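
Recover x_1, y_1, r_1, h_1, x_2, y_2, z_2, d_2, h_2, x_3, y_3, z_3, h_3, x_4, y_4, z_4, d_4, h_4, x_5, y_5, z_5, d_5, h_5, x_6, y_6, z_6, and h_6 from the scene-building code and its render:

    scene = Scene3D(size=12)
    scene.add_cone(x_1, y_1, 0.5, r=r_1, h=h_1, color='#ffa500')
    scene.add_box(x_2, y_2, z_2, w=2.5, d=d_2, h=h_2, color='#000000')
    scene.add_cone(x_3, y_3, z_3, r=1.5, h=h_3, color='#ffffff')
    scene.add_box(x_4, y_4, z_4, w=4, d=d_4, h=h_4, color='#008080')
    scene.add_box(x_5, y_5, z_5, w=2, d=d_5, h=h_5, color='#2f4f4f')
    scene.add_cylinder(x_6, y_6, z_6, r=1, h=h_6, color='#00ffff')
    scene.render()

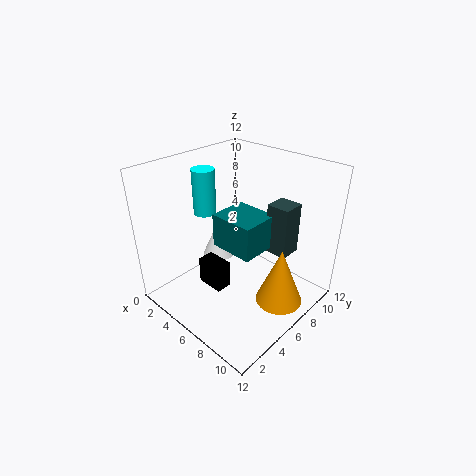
x_1 = 9.5, y_1 = 7.5, r_1 = 2, h_1 = 5, x_2 = 2.5, y_2 = 4.5, z_2 = 0.5, d_2 = 1.5, h_2 = 2.5, x_3 = 2, y_3 = 7.5, z_3 = 2, h_3 = 3.5, x_4 = 3.5, y_4 = 5.5, z_4 = 4.5, d_4 = 3.5, h_4 = 3, x_5 = 7, y_5 = 8.5, z_5 = 4, d_5 = 2, h_5 = 4.5, x_6 = 2, y_6 = 6, z_6 = 7, h_6 = 4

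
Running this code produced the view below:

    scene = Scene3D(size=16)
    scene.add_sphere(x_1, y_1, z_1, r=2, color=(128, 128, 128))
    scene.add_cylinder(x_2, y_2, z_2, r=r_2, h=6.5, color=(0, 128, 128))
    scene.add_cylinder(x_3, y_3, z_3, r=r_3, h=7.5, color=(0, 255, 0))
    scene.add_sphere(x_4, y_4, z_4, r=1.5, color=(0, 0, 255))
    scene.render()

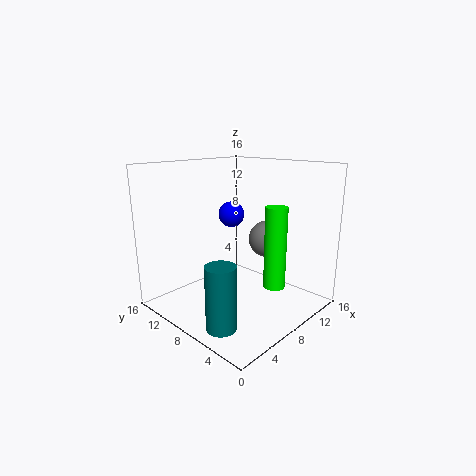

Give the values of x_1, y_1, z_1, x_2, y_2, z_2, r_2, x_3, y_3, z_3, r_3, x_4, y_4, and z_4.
x_1 = 10, y_1 = 5.5, z_1 = 8, x_2 = 2, y_2 = 4.5, z_2 = 1, r_2 = 1.5, x_3 = 5.5, y_3 = 1, z_3 = 5.5, r_3 = 1, x_4 = 9.5, y_4 = 10.5, z_4 = 10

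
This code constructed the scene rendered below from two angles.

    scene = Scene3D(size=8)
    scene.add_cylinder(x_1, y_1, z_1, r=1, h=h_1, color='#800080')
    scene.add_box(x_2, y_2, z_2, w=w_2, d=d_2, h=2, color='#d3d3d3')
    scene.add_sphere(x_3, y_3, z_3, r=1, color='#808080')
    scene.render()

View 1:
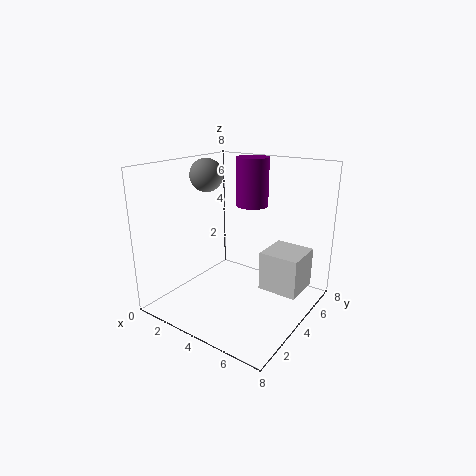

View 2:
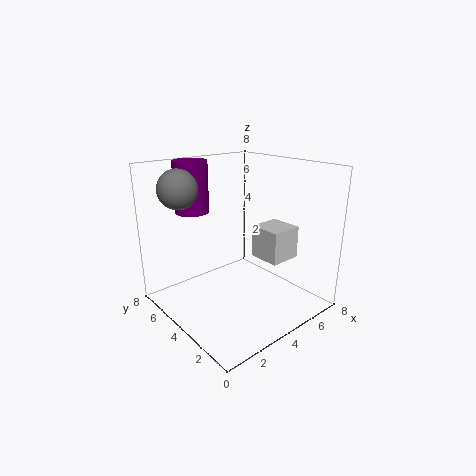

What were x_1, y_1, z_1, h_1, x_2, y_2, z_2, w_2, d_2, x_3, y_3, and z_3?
x_1 = 3
y_1 = 7
z_1 = 5
h_1 = 3
x_2 = 6
y_2 = 3
z_2 = 2
w_2 = 2
d_2 = 2
x_3 = 1
y_3 = 5
z_3 = 7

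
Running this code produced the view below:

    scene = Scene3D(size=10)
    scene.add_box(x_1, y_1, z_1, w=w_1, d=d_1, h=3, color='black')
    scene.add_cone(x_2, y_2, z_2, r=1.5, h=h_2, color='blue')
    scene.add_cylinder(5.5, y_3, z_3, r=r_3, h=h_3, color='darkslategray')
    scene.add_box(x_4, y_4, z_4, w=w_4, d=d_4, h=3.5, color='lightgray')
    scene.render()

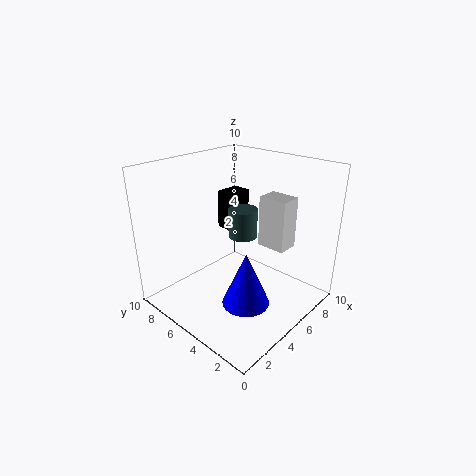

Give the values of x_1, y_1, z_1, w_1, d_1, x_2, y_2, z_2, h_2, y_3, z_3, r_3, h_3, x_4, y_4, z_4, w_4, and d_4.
x_1 = 7
y_1 = 7.5
z_1 = 4
w_1 = 2
d_1 = 1.5
x_2 = 3
y_2 = 2.5
z_2 = 2
h_2 = 3.5
y_3 = 5
z_3 = 5
r_3 = 1
h_3 = 2
x_4 = 6
y_4 = 2
z_4 = 4.5
w_4 = 1.5
d_4 = 2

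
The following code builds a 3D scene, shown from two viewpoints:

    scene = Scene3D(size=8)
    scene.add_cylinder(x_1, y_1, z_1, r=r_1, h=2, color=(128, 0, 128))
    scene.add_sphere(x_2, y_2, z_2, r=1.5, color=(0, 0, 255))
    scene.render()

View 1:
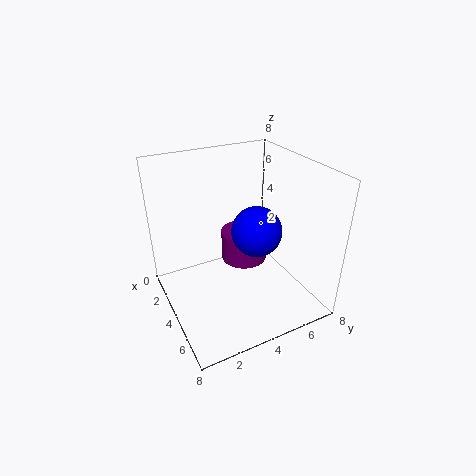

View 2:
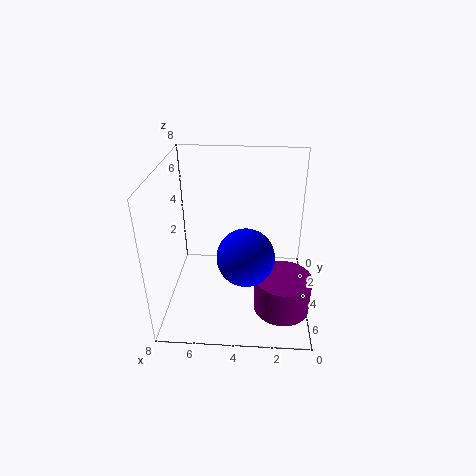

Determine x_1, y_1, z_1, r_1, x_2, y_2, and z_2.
x_1 = 1.5; y_1 = 5.75; z_1 = 0.75; r_1 = 1.5; x_2 = 3.5; y_2 = 5.5; z_2 = 3.75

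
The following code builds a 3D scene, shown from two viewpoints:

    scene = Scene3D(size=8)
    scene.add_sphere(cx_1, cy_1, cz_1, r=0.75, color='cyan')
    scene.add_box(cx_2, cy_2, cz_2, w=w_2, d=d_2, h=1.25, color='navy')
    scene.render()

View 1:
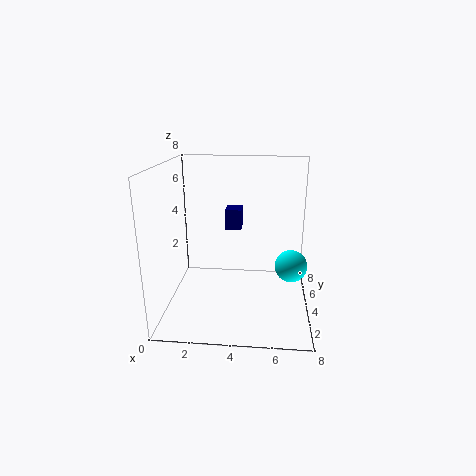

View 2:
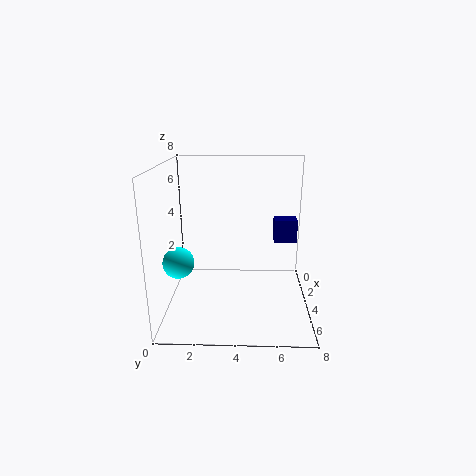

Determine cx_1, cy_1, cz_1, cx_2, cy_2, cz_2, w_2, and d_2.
cx_1 = 6.75
cy_1 = 1.25
cz_1 = 3.75
cx_2 = 3
cy_2 = 6
cz_2 = 3.75
w_2 = 1
d_2 = 1.25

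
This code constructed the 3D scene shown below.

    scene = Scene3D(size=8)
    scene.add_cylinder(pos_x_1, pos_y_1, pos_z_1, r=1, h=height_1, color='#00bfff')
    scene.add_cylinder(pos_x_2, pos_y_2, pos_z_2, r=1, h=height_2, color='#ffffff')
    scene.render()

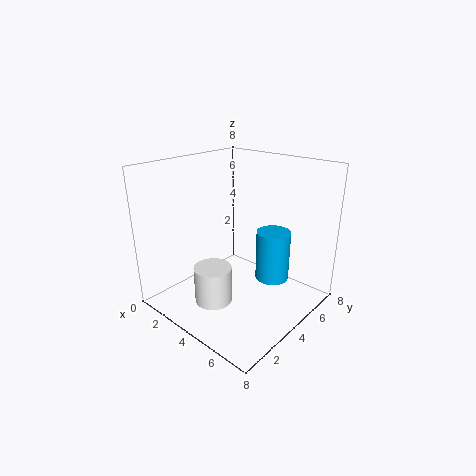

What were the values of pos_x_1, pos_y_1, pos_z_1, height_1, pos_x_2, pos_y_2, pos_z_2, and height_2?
pos_x_1 = 5; pos_y_1 = 6; pos_z_1 = 1; height_1 = 3; pos_x_2 = 4; pos_y_2 = 2; pos_z_2 = 1; height_2 = 2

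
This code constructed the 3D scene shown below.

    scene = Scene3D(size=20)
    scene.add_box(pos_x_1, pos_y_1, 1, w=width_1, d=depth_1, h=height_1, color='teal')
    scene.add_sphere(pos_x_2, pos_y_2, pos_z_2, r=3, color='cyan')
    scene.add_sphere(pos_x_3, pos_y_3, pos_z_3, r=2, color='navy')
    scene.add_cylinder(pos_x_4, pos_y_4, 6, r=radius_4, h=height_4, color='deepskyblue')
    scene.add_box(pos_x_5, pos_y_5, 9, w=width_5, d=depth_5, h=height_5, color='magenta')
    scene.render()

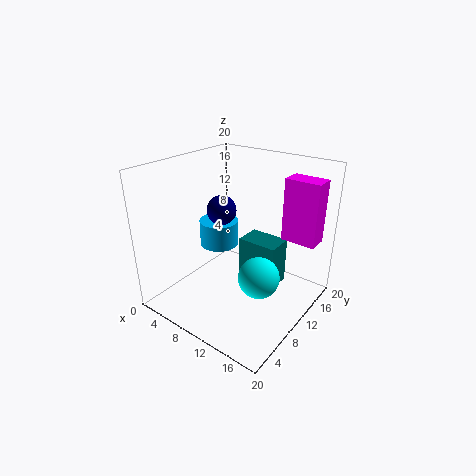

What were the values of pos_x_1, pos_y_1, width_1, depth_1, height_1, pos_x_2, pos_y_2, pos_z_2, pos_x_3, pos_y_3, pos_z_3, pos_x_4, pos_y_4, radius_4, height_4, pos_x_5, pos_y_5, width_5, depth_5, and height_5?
pos_x_1 = 8, pos_y_1 = 13, width_1 = 6, depth_1 = 4, height_1 = 7, pos_x_2 = 13, pos_y_2 = 11, pos_z_2 = 4, pos_x_3 = 8, pos_y_3 = 9, pos_z_3 = 14, pos_x_4 = 4, pos_y_4 = 13, radius_4 = 3, height_4 = 4, pos_x_5 = 14, pos_y_5 = 15, width_5 = 5, depth_5 = 3, height_5 = 9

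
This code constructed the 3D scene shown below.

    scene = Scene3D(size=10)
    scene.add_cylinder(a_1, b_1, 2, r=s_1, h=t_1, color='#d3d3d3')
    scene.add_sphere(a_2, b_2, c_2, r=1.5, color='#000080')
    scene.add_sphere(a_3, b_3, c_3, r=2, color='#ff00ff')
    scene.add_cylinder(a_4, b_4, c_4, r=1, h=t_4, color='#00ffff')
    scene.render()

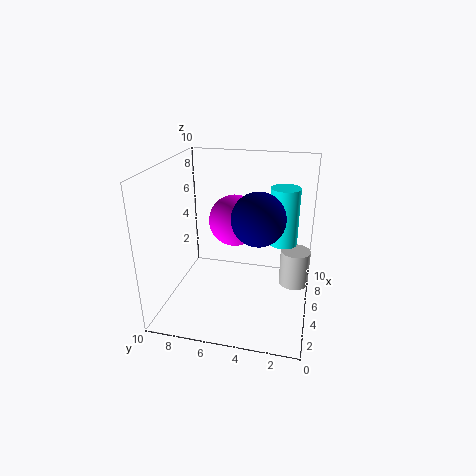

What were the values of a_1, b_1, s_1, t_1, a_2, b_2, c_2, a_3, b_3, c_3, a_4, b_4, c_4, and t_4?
a_1 = 5; b_1 = 1; s_1 = 1; t_1 = 2.5; a_2 = 1.5; b_2 = 3; c_2 = 8; a_3 = 8; b_3 = 6; c_3 = 5; a_4 = 6; b_4 = 2; c_4 = 4.5; t_4 = 4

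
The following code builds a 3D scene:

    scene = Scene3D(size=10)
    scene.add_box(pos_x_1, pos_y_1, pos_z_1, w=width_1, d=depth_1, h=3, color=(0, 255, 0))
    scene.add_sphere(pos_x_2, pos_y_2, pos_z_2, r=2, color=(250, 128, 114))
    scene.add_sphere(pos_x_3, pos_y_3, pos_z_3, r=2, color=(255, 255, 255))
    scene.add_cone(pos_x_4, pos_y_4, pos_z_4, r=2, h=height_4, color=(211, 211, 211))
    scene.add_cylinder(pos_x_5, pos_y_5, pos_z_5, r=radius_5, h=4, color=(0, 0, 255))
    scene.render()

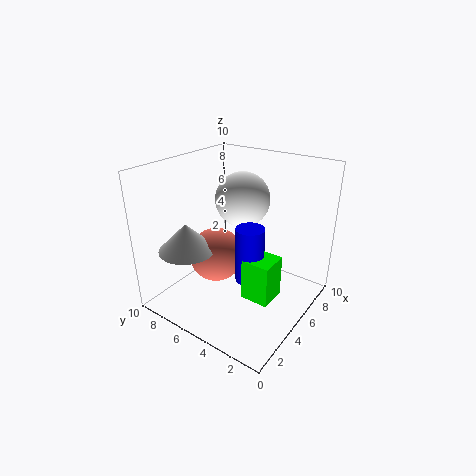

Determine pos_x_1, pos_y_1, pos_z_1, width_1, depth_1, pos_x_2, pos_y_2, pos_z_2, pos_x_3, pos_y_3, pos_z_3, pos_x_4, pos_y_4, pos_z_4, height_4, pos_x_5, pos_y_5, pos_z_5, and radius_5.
pos_x_1 = 4, pos_y_1 = 2, pos_z_1 = 1, width_1 = 2, depth_1 = 2, pos_x_2 = 5, pos_y_2 = 7, pos_z_2 = 3, pos_x_3 = 7, pos_y_3 = 6, pos_z_3 = 7, pos_x_4 = 3, pos_y_4 = 8, pos_z_4 = 4, height_4 = 2, pos_x_5 = 5, pos_y_5 = 4, pos_z_5 = 2, radius_5 = 1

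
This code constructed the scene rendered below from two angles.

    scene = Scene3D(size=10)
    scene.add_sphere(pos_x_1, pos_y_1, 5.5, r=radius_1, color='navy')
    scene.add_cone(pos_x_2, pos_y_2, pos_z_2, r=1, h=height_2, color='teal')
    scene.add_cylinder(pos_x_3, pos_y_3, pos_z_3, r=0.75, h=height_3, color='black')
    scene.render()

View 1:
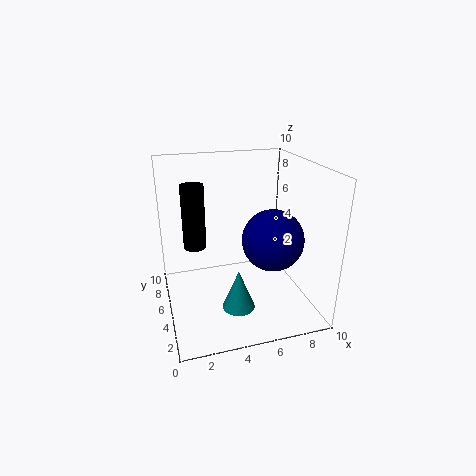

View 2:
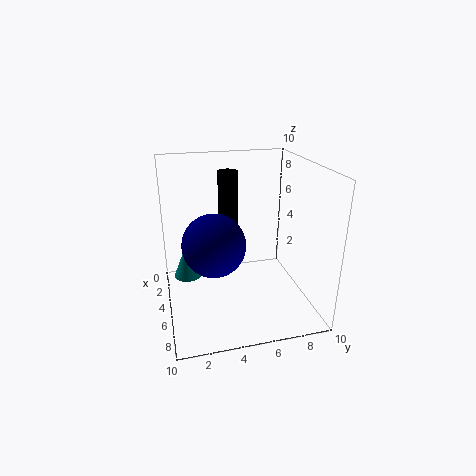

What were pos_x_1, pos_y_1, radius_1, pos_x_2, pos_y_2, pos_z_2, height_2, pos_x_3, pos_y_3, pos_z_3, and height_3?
pos_x_1 = 6.75
pos_y_1 = 3
radius_1 = 2
pos_x_2 = 4
pos_y_2 = 1.5
pos_z_2 = 2
height_2 = 2.5
pos_x_3 = 2
pos_y_3 = 5
pos_z_3 = 4.75
height_3 = 4.25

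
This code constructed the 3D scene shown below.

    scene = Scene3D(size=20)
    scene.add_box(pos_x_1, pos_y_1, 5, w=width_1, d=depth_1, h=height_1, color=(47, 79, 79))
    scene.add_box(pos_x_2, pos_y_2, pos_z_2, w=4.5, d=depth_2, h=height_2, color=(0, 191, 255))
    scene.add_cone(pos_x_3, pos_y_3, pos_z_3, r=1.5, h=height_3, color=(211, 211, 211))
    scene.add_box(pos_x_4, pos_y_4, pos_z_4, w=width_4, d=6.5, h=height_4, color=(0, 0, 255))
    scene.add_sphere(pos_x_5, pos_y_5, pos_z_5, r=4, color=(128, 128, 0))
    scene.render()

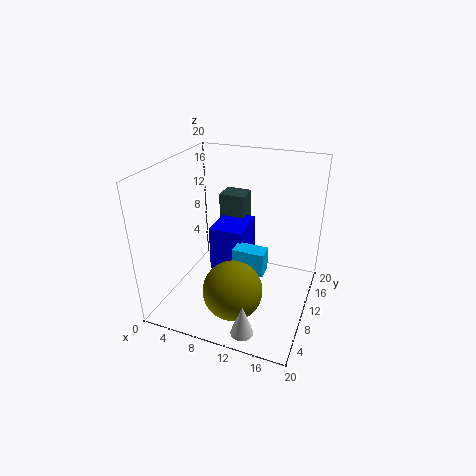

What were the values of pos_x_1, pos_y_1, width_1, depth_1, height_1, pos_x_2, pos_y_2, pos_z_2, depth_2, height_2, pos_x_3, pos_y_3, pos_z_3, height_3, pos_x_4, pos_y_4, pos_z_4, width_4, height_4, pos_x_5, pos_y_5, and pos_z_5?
pos_x_1 = 4.5
pos_y_1 = 16
width_1 = 4
depth_1 = 3.5
height_1 = 8.5
pos_x_2 = 9.5
pos_y_2 = 9
pos_z_2 = 5
depth_2 = 2.5
height_2 = 3.5
pos_x_3 = 13.5
pos_y_3 = 2.5
pos_z_3 = 0.5
height_3 = 4.5
pos_x_4 = 5
pos_y_4 = 11
pos_z_4 = 3
width_4 = 5
height_4 = 7
pos_x_5 = 11
pos_y_5 = 5.5
pos_z_5 = 4.5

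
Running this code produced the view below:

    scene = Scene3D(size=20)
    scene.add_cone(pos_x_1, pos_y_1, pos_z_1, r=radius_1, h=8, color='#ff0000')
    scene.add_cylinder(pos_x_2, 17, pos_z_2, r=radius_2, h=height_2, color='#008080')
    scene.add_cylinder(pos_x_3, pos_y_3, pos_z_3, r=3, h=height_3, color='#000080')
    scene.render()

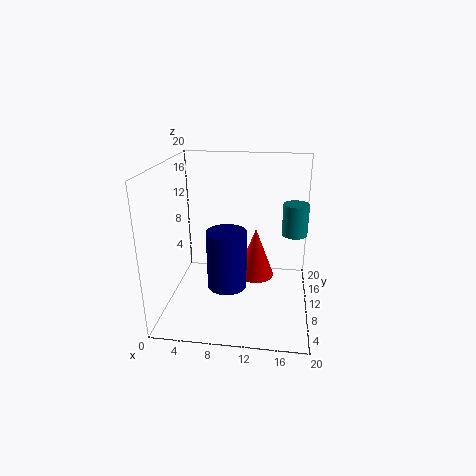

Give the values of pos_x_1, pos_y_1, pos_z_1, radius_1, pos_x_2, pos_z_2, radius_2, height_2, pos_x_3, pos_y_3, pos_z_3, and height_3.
pos_x_1 = 12
pos_y_1 = 16
pos_z_1 = 1
radius_1 = 3
pos_x_2 = 18
pos_z_2 = 8
radius_2 = 2
height_2 = 5
pos_x_3 = 8
pos_y_3 = 12
pos_z_3 = 1
height_3 = 9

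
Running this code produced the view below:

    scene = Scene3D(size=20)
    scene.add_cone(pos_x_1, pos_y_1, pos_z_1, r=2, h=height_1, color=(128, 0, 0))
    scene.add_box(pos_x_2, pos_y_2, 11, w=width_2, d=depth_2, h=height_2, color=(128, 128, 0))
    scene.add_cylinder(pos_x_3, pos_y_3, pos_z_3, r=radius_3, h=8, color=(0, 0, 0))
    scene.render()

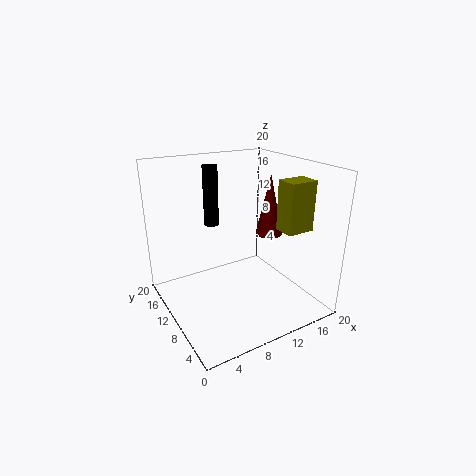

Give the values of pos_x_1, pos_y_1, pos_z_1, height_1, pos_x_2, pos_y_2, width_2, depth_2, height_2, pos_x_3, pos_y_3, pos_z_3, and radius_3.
pos_x_1 = 16
pos_y_1 = 11
pos_z_1 = 9
height_1 = 9
pos_x_2 = 15
pos_y_2 = 5
width_2 = 4
depth_2 = 3
height_2 = 7
pos_x_3 = 7
pos_y_3 = 12
pos_z_3 = 12
radius_3 = 1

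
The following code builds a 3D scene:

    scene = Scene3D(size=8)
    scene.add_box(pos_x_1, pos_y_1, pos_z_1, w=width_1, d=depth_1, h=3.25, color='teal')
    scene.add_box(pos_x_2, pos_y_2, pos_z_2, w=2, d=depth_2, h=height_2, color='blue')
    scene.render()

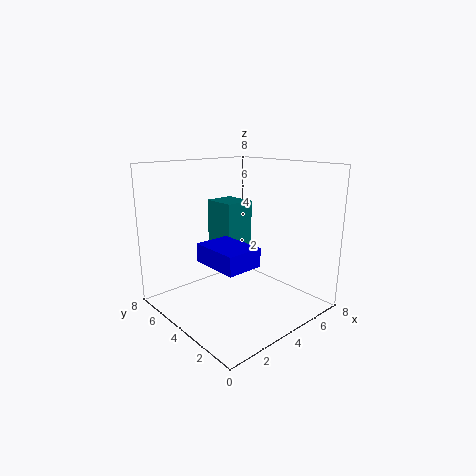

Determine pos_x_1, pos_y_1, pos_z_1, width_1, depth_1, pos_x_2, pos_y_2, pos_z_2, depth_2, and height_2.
pos_x_1 = 4, pos_y_1 = 4.75, pos_z_1 = 2.5, width_1 = 1.75, depth_1 = 2, pos_x_2 = 1.75, pos_y_2 = 2, pos_z_2 = 3, depth_2 = 2.75, height_2 = 1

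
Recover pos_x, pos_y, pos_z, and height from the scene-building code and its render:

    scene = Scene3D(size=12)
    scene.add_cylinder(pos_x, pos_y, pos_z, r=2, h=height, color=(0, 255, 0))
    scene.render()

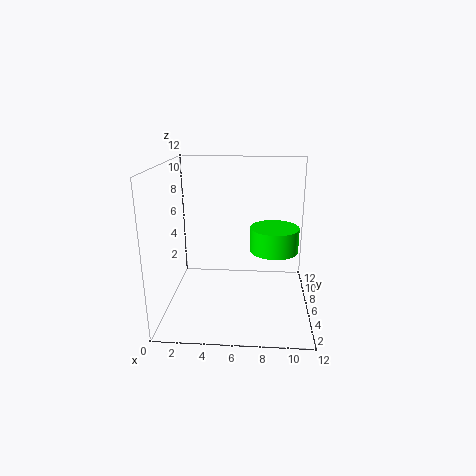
pos_x = 9
pos_y = 6
pos_z = 5
height = 2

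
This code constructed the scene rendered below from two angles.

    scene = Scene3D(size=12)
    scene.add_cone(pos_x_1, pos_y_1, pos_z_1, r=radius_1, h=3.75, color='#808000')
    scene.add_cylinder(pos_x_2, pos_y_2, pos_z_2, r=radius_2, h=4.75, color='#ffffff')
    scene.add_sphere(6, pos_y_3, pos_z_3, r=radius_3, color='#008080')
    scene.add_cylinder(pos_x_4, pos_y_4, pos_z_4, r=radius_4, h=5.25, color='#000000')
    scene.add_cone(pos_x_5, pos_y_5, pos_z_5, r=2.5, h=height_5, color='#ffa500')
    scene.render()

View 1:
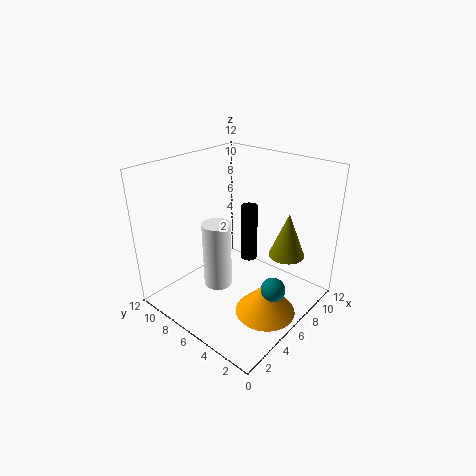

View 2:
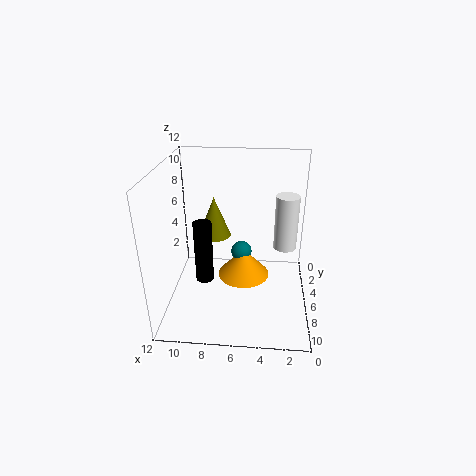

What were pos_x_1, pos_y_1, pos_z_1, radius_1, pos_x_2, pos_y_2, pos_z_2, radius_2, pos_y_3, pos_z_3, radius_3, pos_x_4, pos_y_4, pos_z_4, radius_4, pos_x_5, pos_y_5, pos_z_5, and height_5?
pos_x_1 = 8.5
pos_y_1 = 2.75
pos_z_1 = 4.5
radius_1 = 1.5
pos_x_2 = 2
pos_y_2 = 4.5
pos_z_2 = 4.5
radius_2 = 1
pos_y_3 = 2.25
pos_z_3 = 2.5
radius_3 = 1
pos_x_4 = 8.75
pos_y_4 = 7
pos_z_4 = 2.5
radius_4 = 0.75
pos_x_5 = 5.75
pos_y_5 = 2.75
pos_z_5 = 0.25
height_5 = 2.75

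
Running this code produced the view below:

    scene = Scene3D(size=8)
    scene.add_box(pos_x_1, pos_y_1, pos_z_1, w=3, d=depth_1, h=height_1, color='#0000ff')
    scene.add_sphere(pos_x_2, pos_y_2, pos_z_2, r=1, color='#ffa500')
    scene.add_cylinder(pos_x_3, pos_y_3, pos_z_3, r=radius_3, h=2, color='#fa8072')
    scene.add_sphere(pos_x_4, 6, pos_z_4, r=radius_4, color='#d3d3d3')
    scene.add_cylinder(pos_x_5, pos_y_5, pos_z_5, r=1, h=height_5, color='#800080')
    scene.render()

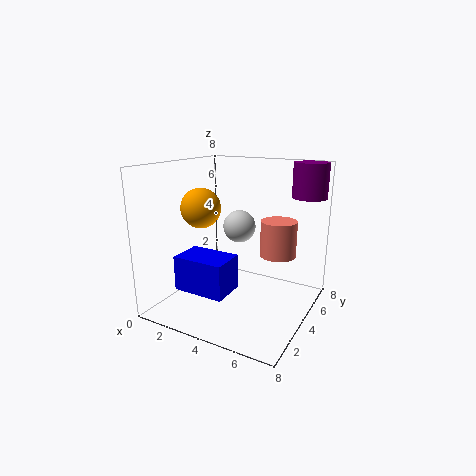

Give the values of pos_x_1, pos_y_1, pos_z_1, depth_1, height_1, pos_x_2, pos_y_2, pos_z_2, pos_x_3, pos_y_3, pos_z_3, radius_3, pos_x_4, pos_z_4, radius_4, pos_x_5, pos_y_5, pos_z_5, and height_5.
pos_x_1 = 1; pos_y_1 = 2; pos_z_1 = 1; depth_1 = 2; height_1 = 2; pos_x_2 = 3; pos_y_2 = 2; pos_z_2 = 6; pos_x_3 = 6; pos_y_3 = 5; pos_z_3 = 3; radius_3 = 1; pos_x_4 = 3; pos_z_4 = 4; radius_4 = 1; pos_x_5 = 7; pos_y_5 = 7; pos_z_5 = 6; height_5 = 2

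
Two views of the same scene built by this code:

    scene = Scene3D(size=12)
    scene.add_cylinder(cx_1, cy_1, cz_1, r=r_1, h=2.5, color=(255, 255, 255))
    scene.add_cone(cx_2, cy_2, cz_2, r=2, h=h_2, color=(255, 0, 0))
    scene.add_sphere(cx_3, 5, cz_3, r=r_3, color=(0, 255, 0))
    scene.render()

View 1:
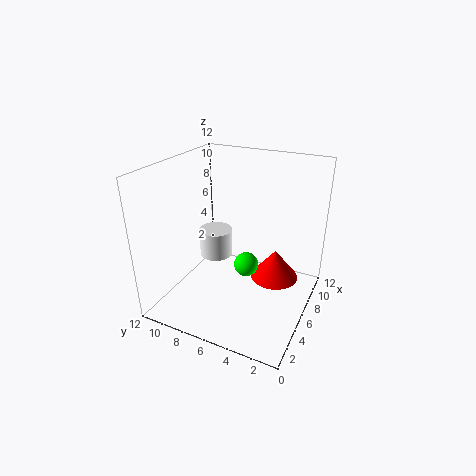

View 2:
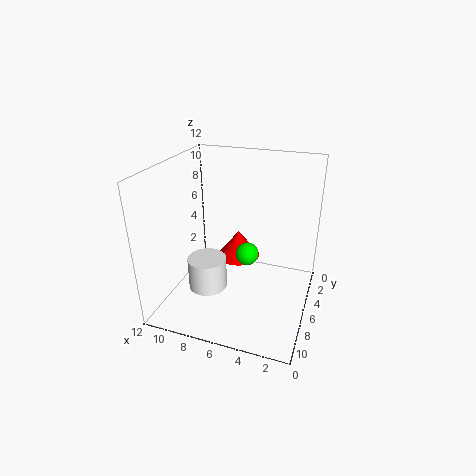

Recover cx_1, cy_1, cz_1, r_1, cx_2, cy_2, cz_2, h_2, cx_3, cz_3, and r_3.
cx_1 = 7.5; cy_1 = 9; cz_1 = 3; r_1 = 1.5; cx_2 = 7; cy_2 = 3; cz_2 = 2.5; h_2 = 2.5; cx_3 = 5.5; cz_3 = 4; r_3 = 1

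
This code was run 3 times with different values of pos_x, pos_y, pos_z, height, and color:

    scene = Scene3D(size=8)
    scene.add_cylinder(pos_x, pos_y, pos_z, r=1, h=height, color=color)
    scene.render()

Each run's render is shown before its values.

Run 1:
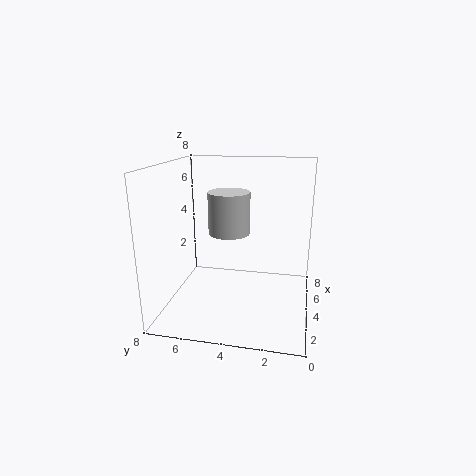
pos_x = 2, pos_y = 4, pos_z = 5, height = 2, color = 'lightgray'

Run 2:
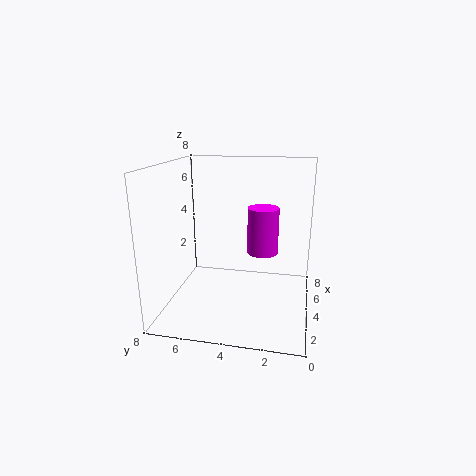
pos_x = 7, pos_y = 3, pos_z = 2, height = 3, color = 'magenta'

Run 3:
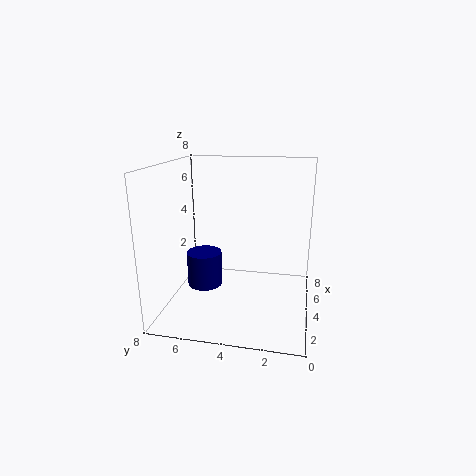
pos_x = 4, pos_y = 6, pos_z = 1, height = 2, color = 'navy'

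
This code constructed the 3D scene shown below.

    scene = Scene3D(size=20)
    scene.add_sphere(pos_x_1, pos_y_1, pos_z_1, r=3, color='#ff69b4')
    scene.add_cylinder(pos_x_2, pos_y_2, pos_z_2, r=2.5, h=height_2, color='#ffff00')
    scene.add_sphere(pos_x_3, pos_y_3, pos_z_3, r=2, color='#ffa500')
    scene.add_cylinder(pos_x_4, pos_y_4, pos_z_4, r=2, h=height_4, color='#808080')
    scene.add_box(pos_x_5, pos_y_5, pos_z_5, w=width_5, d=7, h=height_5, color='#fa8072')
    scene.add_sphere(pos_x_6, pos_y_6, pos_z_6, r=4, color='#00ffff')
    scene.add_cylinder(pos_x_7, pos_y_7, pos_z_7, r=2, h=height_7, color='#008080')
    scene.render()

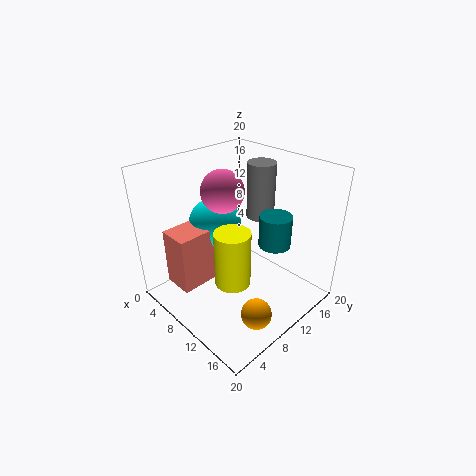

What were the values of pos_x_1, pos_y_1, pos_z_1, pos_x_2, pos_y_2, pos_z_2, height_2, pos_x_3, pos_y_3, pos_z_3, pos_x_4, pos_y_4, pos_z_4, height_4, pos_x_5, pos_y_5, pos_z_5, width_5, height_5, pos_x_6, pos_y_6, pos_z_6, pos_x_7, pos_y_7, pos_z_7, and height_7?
pos_x_1 = 7, pos_y_1 = 10, pos_z_1 = 16, pos_x_2 = 11, pos_y_2 = 8, pos_z_2 = 4, height_2 = 8, pos_x_3 = 17, pos_y_3 = 6.5, pos_z_3 = 3, pos_x_4 = 9.5, pos_y_4 = 15, pos_z_4 = 11.5, height_4 = 8, pos_x_5 = 2, pos_y_5 = 3, pos_z_5 = 2, width_5 = 4.5, height_5 = 8.5, pos_x_6 = 4, pos_y_6 = 11, pos_z_6 = 9.5, pos_x_7 = 16, pos_y_7 = 10.5, pos_z_7 = 11.5, height_7 = 4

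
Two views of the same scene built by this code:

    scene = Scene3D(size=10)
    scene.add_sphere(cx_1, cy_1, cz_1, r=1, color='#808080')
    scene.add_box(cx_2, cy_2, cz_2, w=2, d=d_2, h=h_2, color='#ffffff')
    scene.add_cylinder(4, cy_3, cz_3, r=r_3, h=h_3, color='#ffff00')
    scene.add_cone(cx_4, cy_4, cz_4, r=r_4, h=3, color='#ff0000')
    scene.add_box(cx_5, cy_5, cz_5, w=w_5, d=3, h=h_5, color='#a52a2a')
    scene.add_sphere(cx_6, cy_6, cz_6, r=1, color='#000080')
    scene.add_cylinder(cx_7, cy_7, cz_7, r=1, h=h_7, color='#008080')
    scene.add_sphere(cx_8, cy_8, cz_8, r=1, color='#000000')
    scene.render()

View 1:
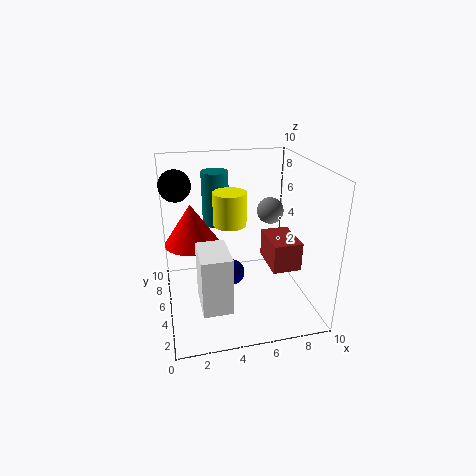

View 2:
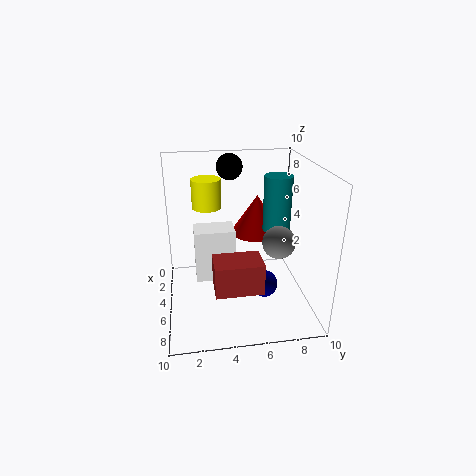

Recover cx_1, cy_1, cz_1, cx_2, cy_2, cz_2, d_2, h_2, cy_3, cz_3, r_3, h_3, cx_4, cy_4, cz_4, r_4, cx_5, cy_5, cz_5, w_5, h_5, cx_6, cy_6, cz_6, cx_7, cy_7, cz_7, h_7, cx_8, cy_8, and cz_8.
cx_1 = 8
cy_1 = 7
cz_1 = 6
cx_2 = 2
cy_2 = 2
cz_2 = 1
d_2 = 3
h_2 = 4
cy_3 = 3
cz_3 = 7
r_3 = 1
h_3 = 2
cx_4 = 2
cy_4 = 7
cz_4 = 4
r_4 = 2
cx_5 = 7
cy_5 = 3
cz_5 = 3
w_5 = 2
h_5 = 2
cx_6 = 5
cy_6 = 7
cz_6 = 1
cx_7 = 4
cy_7 = 8
cz_7 = 5
h_7 = 4
cx_8 = 1
cy_8 = 5
cz_8 = 9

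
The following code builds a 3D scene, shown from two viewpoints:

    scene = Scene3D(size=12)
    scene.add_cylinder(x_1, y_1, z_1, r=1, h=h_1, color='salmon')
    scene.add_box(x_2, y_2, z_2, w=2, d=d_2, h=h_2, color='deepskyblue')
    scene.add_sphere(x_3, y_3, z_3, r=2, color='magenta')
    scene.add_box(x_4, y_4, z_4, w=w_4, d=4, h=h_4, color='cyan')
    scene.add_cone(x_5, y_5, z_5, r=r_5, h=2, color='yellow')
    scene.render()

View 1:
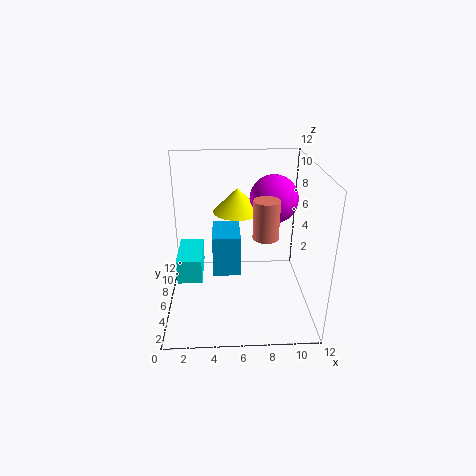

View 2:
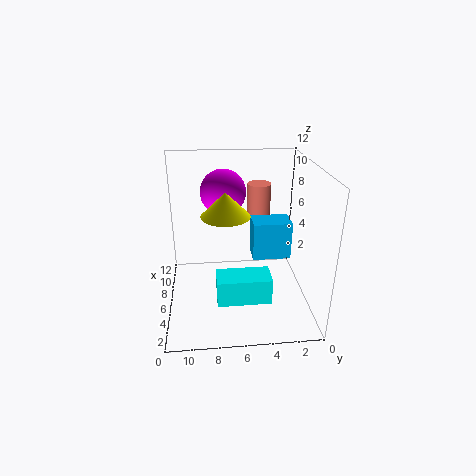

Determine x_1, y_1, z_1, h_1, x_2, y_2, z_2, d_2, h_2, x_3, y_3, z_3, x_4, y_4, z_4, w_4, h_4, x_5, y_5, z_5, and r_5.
x_1 = 8
y_1 = 4
z_1 = 7
h_1 = 3
x_2 = 4
y_2 = 2
z_2 = 5
d_2 = 3
h_2 = 3
x_3 = 9
y_3 = 7
z_3 = 9
x_4 = 1
y_4 = 4
z_4 = 3
w_4 = 2
h_4 = 2
x_5 = 6
y_5 = 7
z_5 = 8
r_5 = 2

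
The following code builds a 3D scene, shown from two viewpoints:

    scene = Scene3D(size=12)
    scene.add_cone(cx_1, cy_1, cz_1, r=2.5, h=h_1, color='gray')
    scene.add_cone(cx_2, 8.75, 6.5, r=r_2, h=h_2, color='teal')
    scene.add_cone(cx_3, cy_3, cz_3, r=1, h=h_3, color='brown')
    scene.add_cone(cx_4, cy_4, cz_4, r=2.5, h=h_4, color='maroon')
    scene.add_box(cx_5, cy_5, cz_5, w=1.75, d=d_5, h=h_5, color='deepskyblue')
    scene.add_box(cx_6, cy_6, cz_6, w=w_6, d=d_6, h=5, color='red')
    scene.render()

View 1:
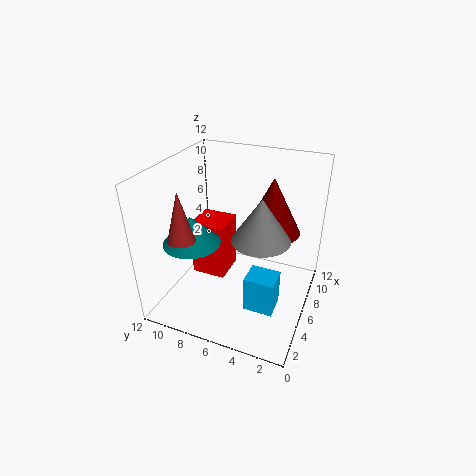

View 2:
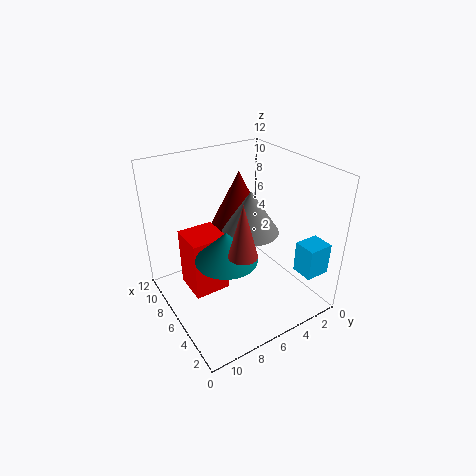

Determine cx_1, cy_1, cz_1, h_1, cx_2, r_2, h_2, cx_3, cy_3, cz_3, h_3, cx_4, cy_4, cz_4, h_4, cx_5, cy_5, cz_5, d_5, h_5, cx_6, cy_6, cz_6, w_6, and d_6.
cx_1 = 6.75; cy_1 = 4.25; cz_1 = 5.75; h_1 = 3.75; cx_2 = 3.25; r_2 = 2.25; h_2 = 2.25; cx_3 = 1.5; cy_3 = 8.5; cz_3 = 7.75; h_3 = 3.75; cx_4 = 9; cy_4 = 4; cz_4 = 5.5; h_4 = 5; cx_5 = 0.25; cy_5 = 1.25; cz_5 = 4.25; d_5 = 2; h_5 = 2.5; cx_6 = 5.5; cy_6 = 7.25; cz_6 = 1.75; w_6 = 3; d_6 = 3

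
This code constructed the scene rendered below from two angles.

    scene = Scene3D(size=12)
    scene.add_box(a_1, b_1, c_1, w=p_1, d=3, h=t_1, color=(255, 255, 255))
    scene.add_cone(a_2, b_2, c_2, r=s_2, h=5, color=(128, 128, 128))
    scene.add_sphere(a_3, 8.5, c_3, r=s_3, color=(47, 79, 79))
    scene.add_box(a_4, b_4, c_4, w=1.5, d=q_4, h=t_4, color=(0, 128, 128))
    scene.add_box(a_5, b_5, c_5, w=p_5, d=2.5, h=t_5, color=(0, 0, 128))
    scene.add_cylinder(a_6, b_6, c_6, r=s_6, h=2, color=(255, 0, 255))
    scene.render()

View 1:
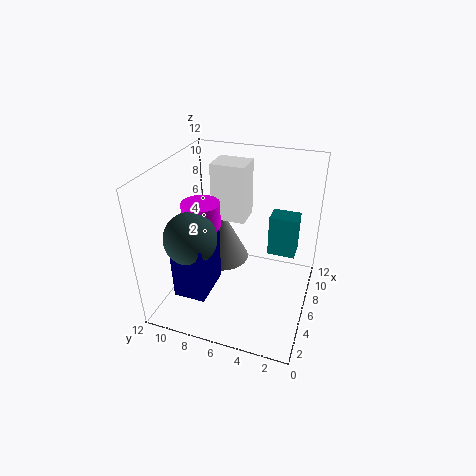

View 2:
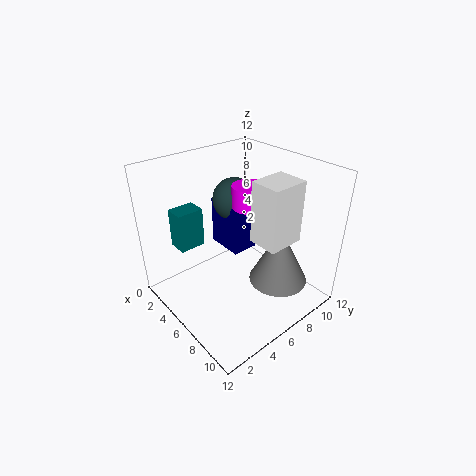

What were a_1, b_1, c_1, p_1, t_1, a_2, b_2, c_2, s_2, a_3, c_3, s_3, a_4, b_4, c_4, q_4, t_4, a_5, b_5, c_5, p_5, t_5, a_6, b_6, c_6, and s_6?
a_1 = 7.5; b_1 = 6; c_1 = 6.5; p_1 = 2.5; t_1 = 5; a_2 = 8.5; b_2 = 8.5; c_2 = 2; s_2 = 2.5; a_3 = 2.5; c_3 = 7.5; s_3 = 2; a_4 = 4; b_4 = 1; c_4 = 6.5; q_4 = 2; t_4 = 3; a_5 = 1; b_5 = 7; c_5 = 3; p_5 = 3.5; t_5 = 4.5; a_6 = 4.5; b_6 = 8.5; c_6 = 7.5; s_6 = 1.5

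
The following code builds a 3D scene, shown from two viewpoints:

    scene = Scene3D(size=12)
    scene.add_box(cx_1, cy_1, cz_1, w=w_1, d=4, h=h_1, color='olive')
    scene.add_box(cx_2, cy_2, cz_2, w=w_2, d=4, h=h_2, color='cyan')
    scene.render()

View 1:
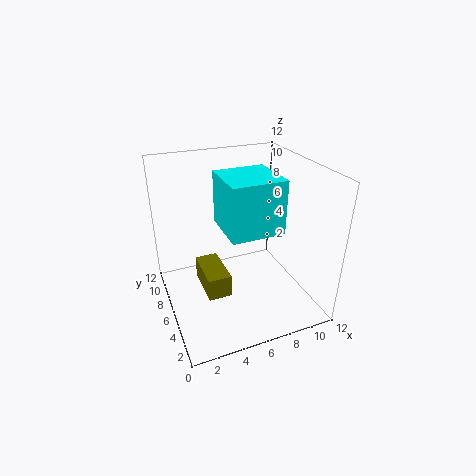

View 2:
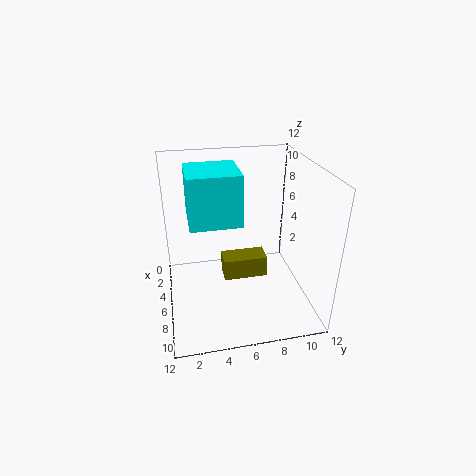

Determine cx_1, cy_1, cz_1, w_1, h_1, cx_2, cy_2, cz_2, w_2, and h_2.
cx_1 = 3, cy_1 = 5, cz_1 = 1, w_1 = 2, h_1 = 2, cx_2 = 4, cy_2 = 2, cz_2 = 8, w_2 = 4, h_2 = 4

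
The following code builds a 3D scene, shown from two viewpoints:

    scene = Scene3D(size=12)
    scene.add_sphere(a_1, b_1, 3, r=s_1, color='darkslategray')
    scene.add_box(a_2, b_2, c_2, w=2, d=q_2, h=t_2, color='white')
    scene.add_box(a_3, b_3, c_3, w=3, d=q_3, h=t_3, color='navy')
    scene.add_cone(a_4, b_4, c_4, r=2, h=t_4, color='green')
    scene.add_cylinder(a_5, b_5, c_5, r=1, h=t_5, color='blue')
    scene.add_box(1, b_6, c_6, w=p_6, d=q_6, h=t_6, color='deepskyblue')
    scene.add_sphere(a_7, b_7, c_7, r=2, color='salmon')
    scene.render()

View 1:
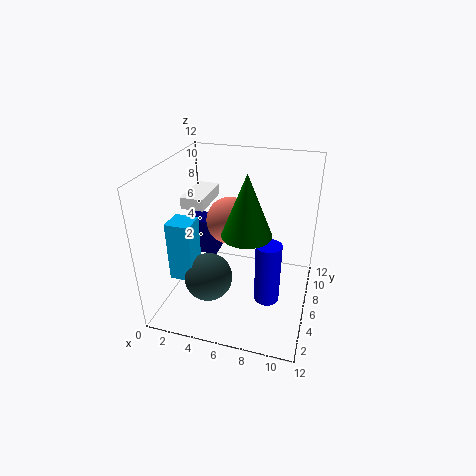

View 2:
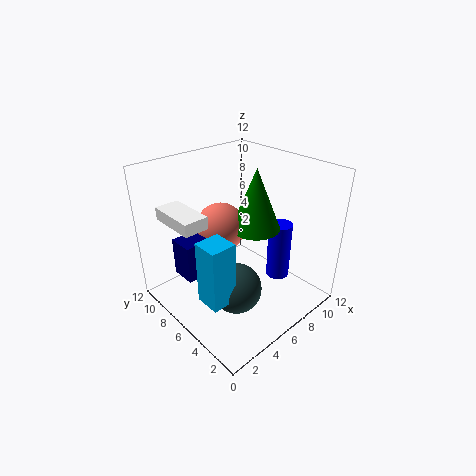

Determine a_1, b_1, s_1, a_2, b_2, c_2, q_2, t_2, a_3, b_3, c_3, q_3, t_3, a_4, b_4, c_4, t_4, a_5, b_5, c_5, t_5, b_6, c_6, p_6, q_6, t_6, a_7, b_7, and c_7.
a_1 = 4
b_1 = 4
s_1 = 2
a_2 = 1
b_2 = 6
c_2 = 8
q_2 = 4
t_2 = 1
a_3 = 1
b_3 = 6
c_3 = 4
q_3 = 2
t_3 = 3
a_4 = 7
b_4 = 5
c_4 = 7
t_4 = 5
a_5 = 9
b_5 = 4
c_5 = 2
t_5 = 5
b_6 = 3
c_6 = 3
p_6 = 2
q_6 = 2
t_6 = 5
a_7 = 5
b_7 = 7
c_7 = 7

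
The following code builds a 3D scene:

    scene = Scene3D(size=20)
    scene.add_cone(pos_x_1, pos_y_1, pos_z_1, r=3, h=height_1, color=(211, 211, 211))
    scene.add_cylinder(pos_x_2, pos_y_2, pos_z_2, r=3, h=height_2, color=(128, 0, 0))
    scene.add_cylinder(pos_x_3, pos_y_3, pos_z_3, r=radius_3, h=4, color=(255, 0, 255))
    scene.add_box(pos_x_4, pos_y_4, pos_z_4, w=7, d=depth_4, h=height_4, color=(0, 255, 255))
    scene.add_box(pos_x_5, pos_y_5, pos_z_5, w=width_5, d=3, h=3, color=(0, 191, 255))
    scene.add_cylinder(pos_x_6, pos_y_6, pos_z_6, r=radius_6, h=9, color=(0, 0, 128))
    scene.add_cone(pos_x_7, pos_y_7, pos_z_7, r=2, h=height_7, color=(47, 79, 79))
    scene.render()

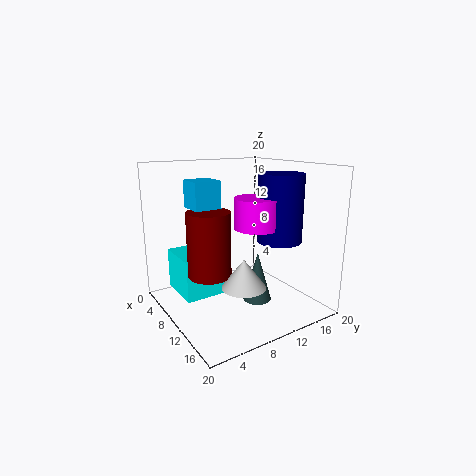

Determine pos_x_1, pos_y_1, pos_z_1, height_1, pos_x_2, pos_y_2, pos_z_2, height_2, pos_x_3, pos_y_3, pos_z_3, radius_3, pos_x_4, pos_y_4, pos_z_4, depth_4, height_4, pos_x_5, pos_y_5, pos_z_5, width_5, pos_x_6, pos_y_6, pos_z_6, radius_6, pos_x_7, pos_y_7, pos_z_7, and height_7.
pos_x_1 = 13; pos_y_1 = 9; pos_z_1 = 4; height_1 = 4; pos_x_2 = 9; pos_y_2 = 6; pos_z_2 = 5; height_2 = 9; pos_x_3 = 13; pos_y_3 = 11; pos_z_3 = 12; radius_3 = 3; pos_x_4 = 1; pos_y_4 = 3; pos_z_4 = 1; depth_4 = 6; height_4 = 6; pos_x_5 = 13; pos_y_5 = 1; pos_z_5 = 16; width_5 = 3; pos_x_6 = 14; pos_y_6 = 14; pos_z_6 = 10; radius_6 = 3; pos_x_7 = 12; pos_y_7 = 12; pos_z_7 = 1; height_7 = 7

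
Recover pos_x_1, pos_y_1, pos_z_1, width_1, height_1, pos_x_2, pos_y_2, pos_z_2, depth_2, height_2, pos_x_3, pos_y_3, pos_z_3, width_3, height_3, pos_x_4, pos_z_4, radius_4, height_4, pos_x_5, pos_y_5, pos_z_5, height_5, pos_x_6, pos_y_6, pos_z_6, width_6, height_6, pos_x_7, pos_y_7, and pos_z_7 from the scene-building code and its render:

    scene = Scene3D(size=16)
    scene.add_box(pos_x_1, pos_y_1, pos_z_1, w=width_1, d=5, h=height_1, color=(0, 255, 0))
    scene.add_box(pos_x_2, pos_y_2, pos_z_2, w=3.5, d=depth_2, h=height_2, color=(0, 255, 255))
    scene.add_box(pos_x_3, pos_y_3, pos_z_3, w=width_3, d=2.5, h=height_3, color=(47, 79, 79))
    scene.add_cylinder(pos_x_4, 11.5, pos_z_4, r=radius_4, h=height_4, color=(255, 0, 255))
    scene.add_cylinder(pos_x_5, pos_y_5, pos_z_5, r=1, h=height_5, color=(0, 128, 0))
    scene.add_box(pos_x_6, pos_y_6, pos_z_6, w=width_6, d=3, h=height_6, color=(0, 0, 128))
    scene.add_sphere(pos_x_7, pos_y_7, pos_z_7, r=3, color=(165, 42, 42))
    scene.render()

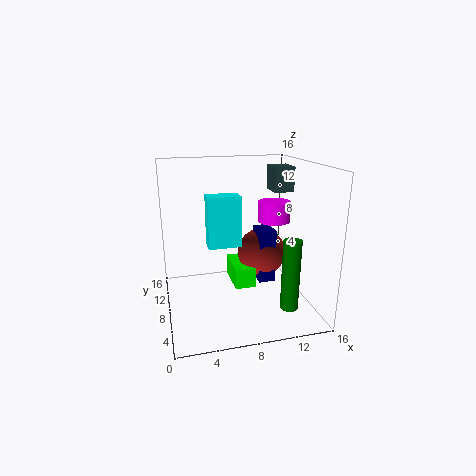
pos_x_1 = 8, pos_y_1 = 9, pos_z_1 = 1, width_1 = 2.5, height_1 = 2.5, pos_x_2 = 4.5, pos_y_2 = 6.5, pos_z_2 = 7.5, depth_2 = 2, height_2 = 5.5, pos_x_3 = 11, pos_y_3 = 5, pos_z_3 = 13.5, width_3 = 2, height_3 = 2.5, pos_x_4 = 13.5, pos_z_4 = 8.5, radius_4 = 2, height_4 = 2.5, pos_x_5 = 13, pos_y_5 = 4.5, pos_z_5 = 0.5, height_5 = 8, pos_x_6 = 11, pos_y_6 = 9, pos_z_6 = 1.5, width_6 = 2, height_6 = 6.5, pos_x_7 = 12, pos_y_7 = 11.5, pos_z_7 = 4.5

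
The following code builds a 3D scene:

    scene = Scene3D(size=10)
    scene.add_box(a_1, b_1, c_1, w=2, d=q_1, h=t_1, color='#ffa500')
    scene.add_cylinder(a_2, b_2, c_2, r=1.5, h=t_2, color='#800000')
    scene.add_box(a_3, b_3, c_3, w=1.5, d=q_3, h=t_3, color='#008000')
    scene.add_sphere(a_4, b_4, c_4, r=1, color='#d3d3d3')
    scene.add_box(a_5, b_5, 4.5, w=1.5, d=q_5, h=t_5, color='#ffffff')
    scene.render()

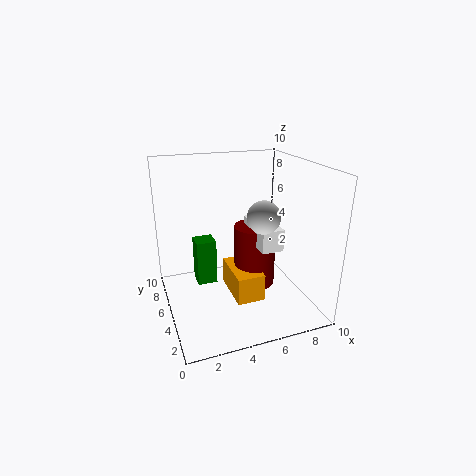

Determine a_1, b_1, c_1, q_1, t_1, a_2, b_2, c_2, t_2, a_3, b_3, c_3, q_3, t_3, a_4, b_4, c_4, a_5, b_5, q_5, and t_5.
a_1 = 4.5; b_1 = 3.5; c_1 = 0.5; q_1 = 3.5; t_1 = 2; a_2 = 6.5; b_2 = 5.5; c_2 = 1; t_2 = 4.5; a_3 = 2.5; b_3 = 7; c_3 = 0.5; q_3 = 1.5; t_3 = 3.5; a_4 = 5.5; b_4 = 2; c_4 = 7.5; a_5 = 6; b_5 = 3; q_5 = 3.5; t_5 = 1.5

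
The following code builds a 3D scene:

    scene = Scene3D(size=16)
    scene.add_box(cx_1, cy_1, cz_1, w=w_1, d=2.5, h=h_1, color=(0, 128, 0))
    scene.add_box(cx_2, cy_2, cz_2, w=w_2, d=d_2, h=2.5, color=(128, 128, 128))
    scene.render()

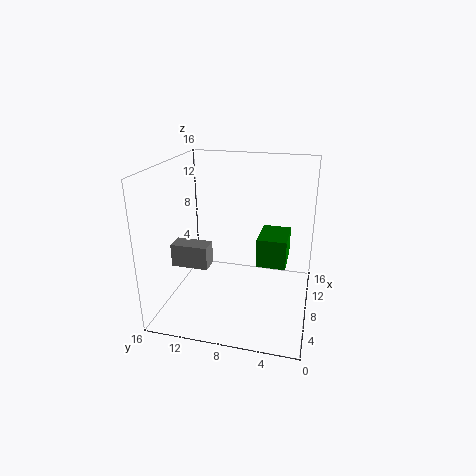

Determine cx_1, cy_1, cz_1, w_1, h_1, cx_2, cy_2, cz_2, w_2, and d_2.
cx_1 = 0.5, cy_1 = 2, cz_1 = 9, w_1 = 3.5, h_1 = 2.5, cx_2 = 4.5, cy_2 = 10.5, cz_2 = 5.5, w_2 = 2, d_2 = 4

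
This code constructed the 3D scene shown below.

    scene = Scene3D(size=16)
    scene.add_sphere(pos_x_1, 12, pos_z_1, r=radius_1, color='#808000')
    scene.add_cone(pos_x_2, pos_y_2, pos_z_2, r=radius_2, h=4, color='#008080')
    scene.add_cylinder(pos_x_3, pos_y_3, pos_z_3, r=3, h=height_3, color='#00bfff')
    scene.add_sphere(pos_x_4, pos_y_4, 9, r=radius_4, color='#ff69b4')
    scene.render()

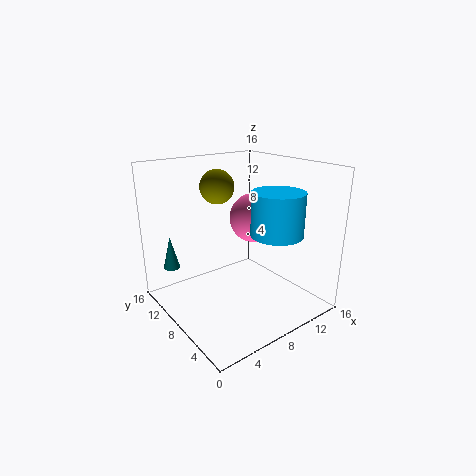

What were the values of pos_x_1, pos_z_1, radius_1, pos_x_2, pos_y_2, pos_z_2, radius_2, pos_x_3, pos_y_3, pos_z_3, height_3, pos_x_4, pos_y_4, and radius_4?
pos_x_1 = 8; pos_z_1 = 13; radius_1 = 2; pos_x_2 = 3; pos_y_2 = 15; pos_z_2 = 3; radius_2 = 1; pos_x_3 = 12; pos_y_3 = 6; pos_z_3 = 8; height_3 = 5; pos_x_4 = 12; pos_y_4 = 10; radius_4 = 3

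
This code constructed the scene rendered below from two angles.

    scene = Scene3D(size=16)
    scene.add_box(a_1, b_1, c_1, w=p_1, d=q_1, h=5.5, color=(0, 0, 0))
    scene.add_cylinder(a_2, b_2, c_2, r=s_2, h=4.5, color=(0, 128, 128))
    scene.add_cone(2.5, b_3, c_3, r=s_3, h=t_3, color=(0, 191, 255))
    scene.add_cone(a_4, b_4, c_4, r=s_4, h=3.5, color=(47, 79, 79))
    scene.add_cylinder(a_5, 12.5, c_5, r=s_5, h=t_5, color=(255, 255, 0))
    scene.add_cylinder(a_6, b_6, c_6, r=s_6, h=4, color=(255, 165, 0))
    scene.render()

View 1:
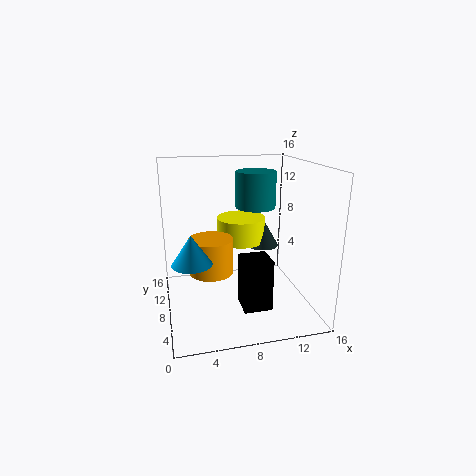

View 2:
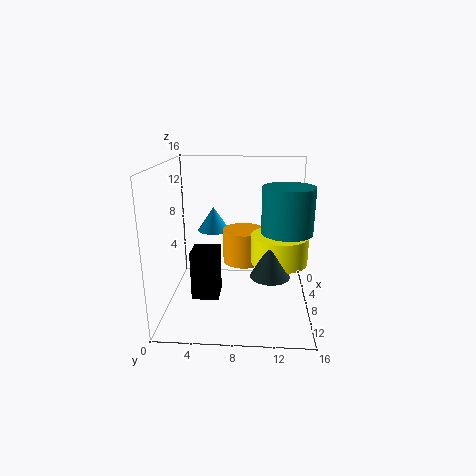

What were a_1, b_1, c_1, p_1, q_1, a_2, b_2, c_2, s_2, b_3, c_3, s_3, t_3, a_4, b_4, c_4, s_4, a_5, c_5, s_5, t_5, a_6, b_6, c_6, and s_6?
a_1 = 7.5
b_1 = 3
c_1 = 1.5
p_1 = 3
q_1 = 3
a_2 = 11.5
b_2 = 13
c_2 = 10
s_2 = 2.5
b_3 = 4.5
c_3 = 7
s_3 = 2
t_3 = 3
a_4 = 12
b_4 = 11.5
c_4 = 5.5
s_4 = 2
a_5 = 9.5
c_5 = 6
s_5 = 3
t_5 = 3
a_6 = 5
b_6 = 8.5
c_6 = 4
s_6 = 2.5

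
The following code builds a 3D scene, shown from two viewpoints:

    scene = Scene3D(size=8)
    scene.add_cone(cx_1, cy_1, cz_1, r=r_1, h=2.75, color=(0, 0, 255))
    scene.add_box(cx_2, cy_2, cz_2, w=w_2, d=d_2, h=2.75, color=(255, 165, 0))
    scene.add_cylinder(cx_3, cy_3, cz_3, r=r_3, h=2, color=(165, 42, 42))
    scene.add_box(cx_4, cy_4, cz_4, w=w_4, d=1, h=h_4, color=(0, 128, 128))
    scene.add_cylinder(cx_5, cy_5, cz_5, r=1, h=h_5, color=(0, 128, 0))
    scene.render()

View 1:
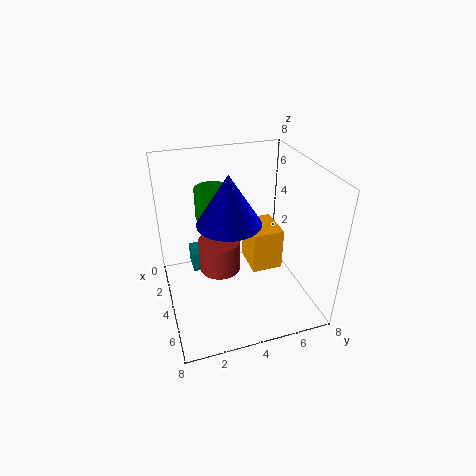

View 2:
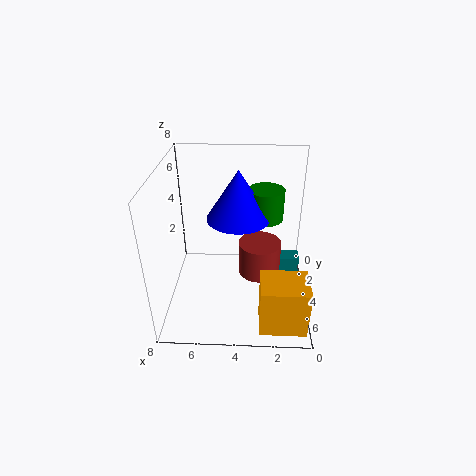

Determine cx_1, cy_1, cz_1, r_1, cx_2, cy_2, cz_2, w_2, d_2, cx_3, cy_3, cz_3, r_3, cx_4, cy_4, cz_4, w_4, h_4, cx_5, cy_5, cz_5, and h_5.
cx_1 = 4, cy_1 = 3.5, cz_1 = 5, r_1 = 1.75, cx_2 = 0.25, cy_2 = 5.5, cz_2 = 0.25, w_2 = 2.5, d_2 = 2, cx_3 = 2.75, cy_3 = 3.25, cz_3 = 1.25, r_3 = 1.25, cx_4 = 0.25, cy_4 = 1.75, cz_4 = 0.5, w_4 = 1.5, h_4 = 1.25, cx_5 = 2.5, cy_5 = 3, cz_5 = 4.75, h_5 = 1.75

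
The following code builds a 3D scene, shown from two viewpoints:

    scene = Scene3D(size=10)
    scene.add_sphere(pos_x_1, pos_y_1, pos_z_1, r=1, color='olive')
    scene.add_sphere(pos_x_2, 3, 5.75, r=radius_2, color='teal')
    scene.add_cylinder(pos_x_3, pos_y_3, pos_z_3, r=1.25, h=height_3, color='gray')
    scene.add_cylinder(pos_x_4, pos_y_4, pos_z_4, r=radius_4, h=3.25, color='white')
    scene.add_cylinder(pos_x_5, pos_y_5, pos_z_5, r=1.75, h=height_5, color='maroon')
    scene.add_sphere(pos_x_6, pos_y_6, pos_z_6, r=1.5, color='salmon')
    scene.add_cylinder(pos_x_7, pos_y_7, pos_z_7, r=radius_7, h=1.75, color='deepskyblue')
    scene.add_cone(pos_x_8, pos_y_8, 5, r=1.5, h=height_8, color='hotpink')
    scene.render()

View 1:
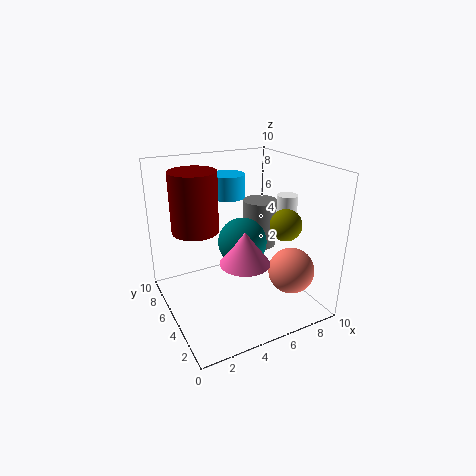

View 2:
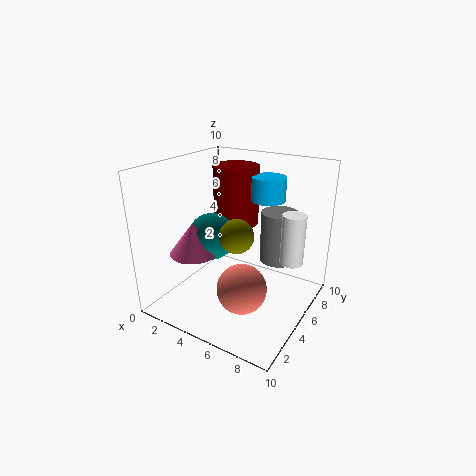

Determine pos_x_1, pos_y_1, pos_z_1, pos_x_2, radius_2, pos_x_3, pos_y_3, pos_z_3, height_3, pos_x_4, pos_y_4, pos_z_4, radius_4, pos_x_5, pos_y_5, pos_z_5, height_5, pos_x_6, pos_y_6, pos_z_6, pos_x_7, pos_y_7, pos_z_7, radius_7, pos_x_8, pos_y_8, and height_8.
pos_x_1 = 6.75; pos_y_1 = 2; pos_z_1 = 6.75; pos_x_2 = 4.25; radius_2 = 1.5; pos_x_3 = 7.5; pos_y_3 = 6.25; pos_z_3 = 3.5; height_3 = 3.5; pos_x_4 = 9; pos_y_4 = 5; pos_z_4 = 4.25; radius_4 = 0.75; pos_x_5 = 3; pos_y_5 = 8; pos_z_5 = 4.75; height_5 = 4.5; pos_x_6 = 7.25; pos_y_6 = 1.75; pos_z_6 = 3.5; pos_x_7 = 5.75; pos_y_7 = 8; pos_z_7 = 7; radius_7 = 1.25; pos_x_8 = 3.75; pos_y_8 = 1.75; height_8 = 2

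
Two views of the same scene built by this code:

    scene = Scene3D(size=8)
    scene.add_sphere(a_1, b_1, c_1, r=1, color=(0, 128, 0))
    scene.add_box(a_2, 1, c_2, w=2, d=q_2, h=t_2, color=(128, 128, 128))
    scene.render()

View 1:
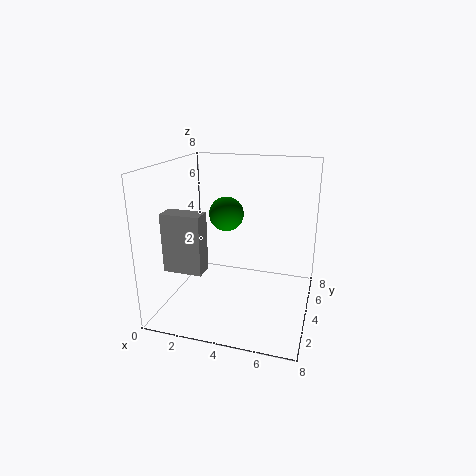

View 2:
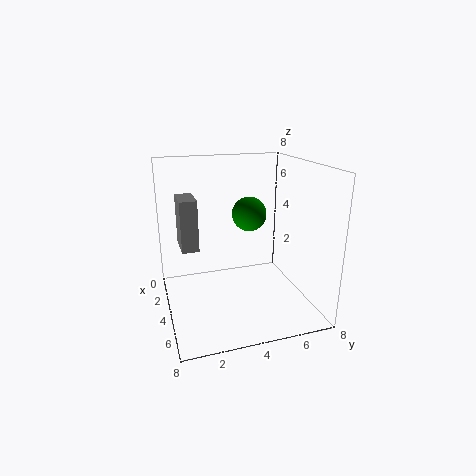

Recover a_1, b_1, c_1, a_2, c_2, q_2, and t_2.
a_1 = 3
b_1 = 5
c_1 = 5
a_2 = 1
c_2 = 3
q_2 = 1
t_2 = 3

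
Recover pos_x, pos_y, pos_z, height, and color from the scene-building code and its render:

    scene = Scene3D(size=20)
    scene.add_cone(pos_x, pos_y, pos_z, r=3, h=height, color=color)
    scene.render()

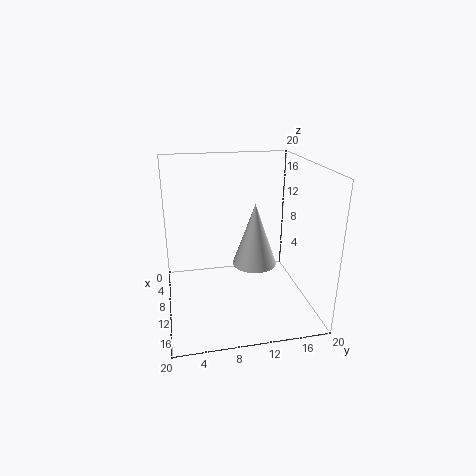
pos_x = 11.5, pos_y = 12, pos_z = 6.75, height = 8.5, color = 'white'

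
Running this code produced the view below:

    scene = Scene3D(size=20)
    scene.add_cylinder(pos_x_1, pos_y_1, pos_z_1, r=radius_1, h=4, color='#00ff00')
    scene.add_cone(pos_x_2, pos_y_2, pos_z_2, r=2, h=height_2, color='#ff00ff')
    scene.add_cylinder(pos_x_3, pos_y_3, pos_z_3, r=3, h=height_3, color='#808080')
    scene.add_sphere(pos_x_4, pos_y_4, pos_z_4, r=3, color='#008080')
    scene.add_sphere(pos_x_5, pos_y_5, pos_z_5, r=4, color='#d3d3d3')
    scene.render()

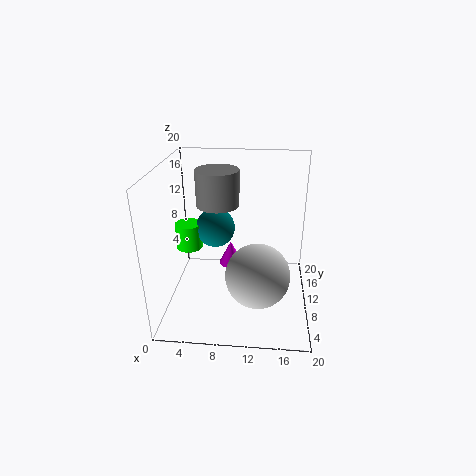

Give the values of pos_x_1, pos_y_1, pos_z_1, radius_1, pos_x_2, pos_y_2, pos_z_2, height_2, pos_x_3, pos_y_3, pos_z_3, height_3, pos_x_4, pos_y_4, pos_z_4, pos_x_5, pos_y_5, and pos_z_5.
pos_x_1 = 2; pos_y_1 = 14; pos_z_1 = 6; radius_1 = 2; pos_x_2 = 8; pos_y_2 = 18; pos_z_2 = 1; height_2 = 4; pos_x_3 = 7; pos_y_3 = 12; pos_z_3 = 14; height_3 = 5; pos_x_4 = 6; pos_y_4 = 15; pos_z_4 = 9; pos_x_5 = 13; pos_y_5 = 4; pos_z_5 = 8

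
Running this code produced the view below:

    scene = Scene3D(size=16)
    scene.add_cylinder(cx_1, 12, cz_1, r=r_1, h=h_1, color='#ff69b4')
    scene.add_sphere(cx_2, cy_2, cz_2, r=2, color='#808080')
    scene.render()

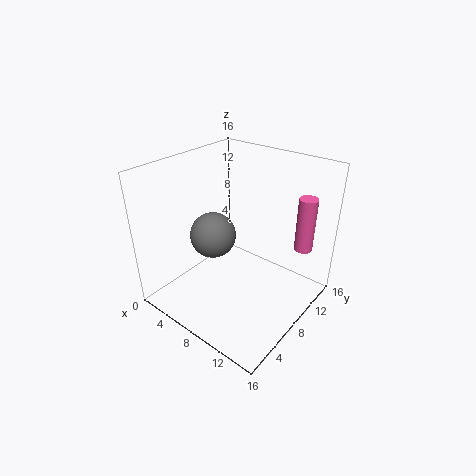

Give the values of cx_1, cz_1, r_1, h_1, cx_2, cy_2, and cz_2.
cx_1 = 14; cz_1 = 7; r_1 = 1; h_1 = 6; cx_2 = 10; cy_2 = 2; cz_2 = 12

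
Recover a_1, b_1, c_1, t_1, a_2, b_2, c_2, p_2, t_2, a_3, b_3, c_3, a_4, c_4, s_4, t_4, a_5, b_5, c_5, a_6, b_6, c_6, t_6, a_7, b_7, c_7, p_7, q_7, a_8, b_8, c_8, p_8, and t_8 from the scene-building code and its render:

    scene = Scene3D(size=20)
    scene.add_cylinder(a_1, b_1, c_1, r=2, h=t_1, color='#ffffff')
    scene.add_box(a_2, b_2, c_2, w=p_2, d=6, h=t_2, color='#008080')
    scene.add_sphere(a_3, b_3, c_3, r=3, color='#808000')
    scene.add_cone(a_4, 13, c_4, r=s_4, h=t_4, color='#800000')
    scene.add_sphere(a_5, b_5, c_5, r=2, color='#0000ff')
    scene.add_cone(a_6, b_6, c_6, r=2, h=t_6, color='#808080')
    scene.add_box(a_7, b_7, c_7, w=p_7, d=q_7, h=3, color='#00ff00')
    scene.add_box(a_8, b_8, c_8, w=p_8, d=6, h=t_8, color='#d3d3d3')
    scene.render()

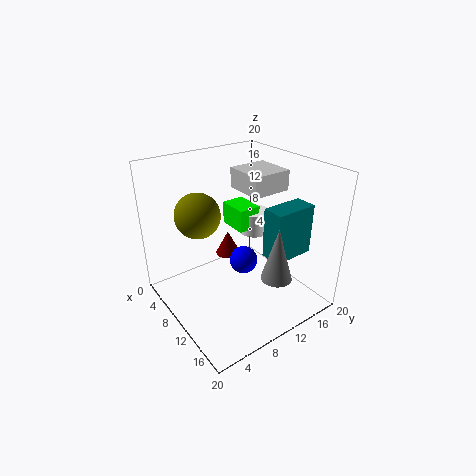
a_1 = 11; b_1 = 12; c_1 = 11; t_1 = 3; a_2 = 13; b_2 = 12; c_2 = 8; p_2 = 3; t_2 = 7; a_3 = 8; b_3 = 5; c_3 = 14; a_4 = 3; c_4 = 3; s_4 = 2; t_4 = 4; a_5 = 10; b_5 = 11; c_5 = 6; a_6 = 17; b_6 = 11; c_6 = 7; t_6 = 7; a_7 = 8; b_7 = 9; c_7 = 12; p_7 = 4; q_7 = 3; a_8 = 4; b_8 = 13; c_8 = 15; p_8 = 6; t_8 = 3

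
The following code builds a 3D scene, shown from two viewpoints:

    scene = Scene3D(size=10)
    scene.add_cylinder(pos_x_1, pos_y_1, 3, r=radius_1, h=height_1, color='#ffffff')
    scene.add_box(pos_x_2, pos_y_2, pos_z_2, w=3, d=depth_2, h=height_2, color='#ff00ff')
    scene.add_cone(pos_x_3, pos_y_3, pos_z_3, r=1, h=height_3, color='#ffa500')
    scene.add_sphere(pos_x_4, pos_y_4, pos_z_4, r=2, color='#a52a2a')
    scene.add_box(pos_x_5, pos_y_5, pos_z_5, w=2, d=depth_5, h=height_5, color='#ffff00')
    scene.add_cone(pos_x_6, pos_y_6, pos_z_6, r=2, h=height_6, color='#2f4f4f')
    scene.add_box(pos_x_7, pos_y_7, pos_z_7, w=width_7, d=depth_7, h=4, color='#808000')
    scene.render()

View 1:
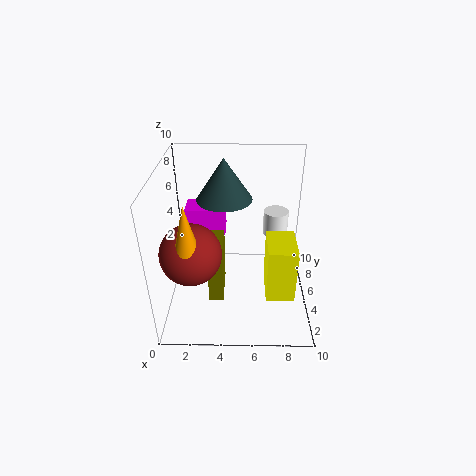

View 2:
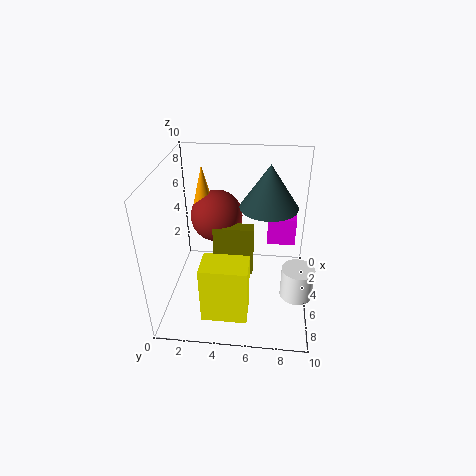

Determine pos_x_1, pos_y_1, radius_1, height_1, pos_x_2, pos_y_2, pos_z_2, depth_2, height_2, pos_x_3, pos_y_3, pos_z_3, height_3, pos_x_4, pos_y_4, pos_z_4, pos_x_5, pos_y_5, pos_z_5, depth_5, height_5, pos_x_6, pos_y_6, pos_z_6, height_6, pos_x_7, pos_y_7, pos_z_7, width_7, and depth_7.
pos_x_1 = 8
pos_y_1 = 9
radius_1 = 1
height_1 = 2
pos_x_2 = 1
pos_y_2 = 7
pos_z_2 = 4
depth_2 = 2
height_2 = 2
pos_x_3 = 2
pos_y_3 = 2
pos_z_3 = 5
height_3 = 4
pos_x_4 = 2
pos_y_4 = 3
pos_z_4 = 5
pos_x_5 = 7
pos_y_5 = 3
pos_z_5 = 1
depth_5 = 3
height_5 = 4
pos_x_6 = 4
pos_y_6 = 7
pos_z_6 = 7
height_6 = 3
pos_x_7 = 3
pos_y_7 = 3
pos_z_7 = 1
width_7 = 1
depth_7 = 3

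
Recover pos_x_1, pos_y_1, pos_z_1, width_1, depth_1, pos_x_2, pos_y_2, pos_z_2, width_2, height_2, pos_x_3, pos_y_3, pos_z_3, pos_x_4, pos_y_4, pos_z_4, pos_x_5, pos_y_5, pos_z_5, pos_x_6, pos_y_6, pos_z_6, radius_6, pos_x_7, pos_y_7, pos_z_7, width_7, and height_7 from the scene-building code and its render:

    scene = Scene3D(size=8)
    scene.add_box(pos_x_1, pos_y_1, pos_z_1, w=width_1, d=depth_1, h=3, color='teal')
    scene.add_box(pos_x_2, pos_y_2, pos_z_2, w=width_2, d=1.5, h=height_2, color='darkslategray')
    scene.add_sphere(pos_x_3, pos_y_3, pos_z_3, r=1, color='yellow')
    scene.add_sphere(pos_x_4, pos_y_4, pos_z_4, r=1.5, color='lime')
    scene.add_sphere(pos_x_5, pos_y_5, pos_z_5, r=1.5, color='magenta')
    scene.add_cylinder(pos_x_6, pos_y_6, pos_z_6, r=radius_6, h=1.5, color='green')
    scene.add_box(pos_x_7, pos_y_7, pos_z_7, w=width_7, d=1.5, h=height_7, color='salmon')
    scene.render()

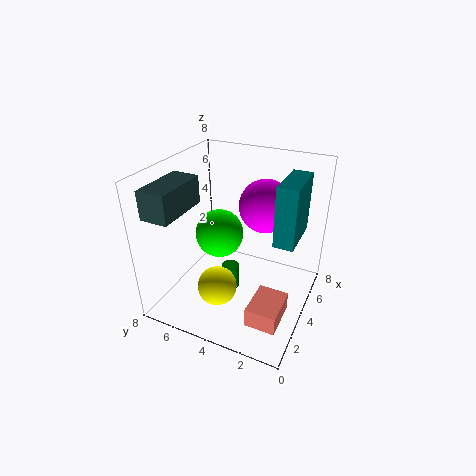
pos_x_1 = 2.5; pos_y_1 = 0.5; pos_z_1 = 5; width_1 = 2.5; depth_1 = 1; pos_x_2 = 0.5; pos_y_2 = 6; pos_z_2 = 6; width_2 = 3; height_2 = 1.5; pos_x_3 = 1.5; pos_y_3 = 4; pos_z_3 = 2.5; pos_x_4 = 5.5; pos_y_4 = 6; pos_z_4 = 3; pos_x_5 = 5.5; pos_y_5 = 3; pos_z_5 = 5.5; pos_x_6 = 4; pos_y_6 = 4.5; pos_z_6 = 0.5; radius_6 = 0.5; pos_x_7 = 0.5; pos_y_7 = 0.5; pos_z_7 = 1.5; width_7 = 2; height_7 = 1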